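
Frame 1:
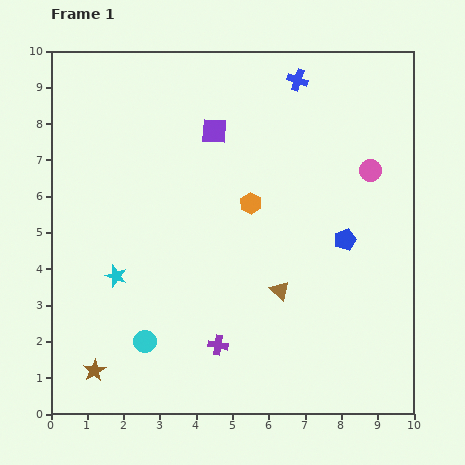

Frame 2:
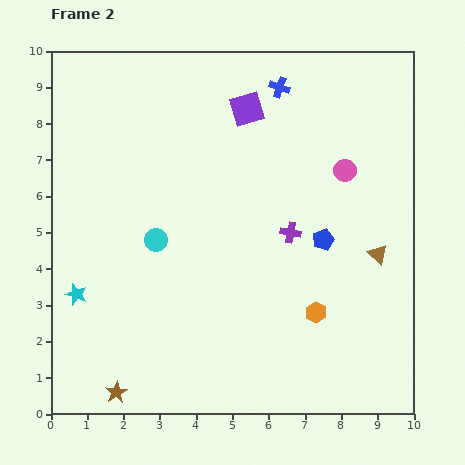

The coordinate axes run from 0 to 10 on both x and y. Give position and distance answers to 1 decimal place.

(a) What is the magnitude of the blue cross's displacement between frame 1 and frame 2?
0.5

The blue cross moved from (6.8, 9.2) to (6.3, 9.0), a distance of √(0.5² + 0.2²) ≈ 0.5.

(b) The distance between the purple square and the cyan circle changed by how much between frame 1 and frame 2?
-1.7

Distance in frame 1: 6.1. Distance in frame 2: 4.4.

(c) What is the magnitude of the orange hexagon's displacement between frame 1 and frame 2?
3.5

The orange hexagon moved from (5.5, 5.8) to (7.3, 2.8), a distance of √(1.8² + 3.0²) ≈ 3.5.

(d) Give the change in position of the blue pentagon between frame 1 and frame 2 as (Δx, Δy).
(-0.6, 0.0)

The blue pentagon was at (8.1, 4.8) in frame 1 and (7.5, 4.8) in frame 2.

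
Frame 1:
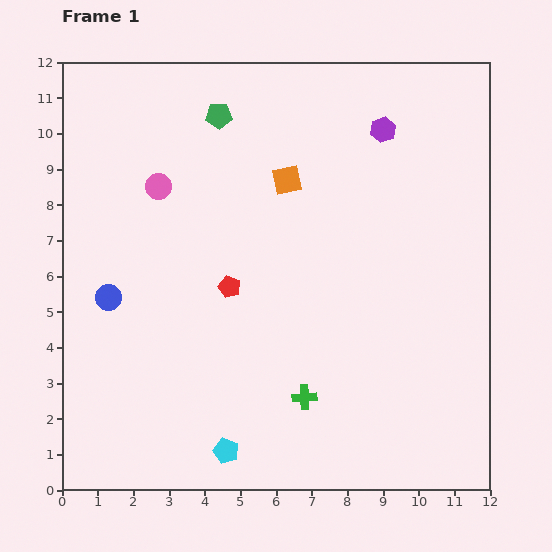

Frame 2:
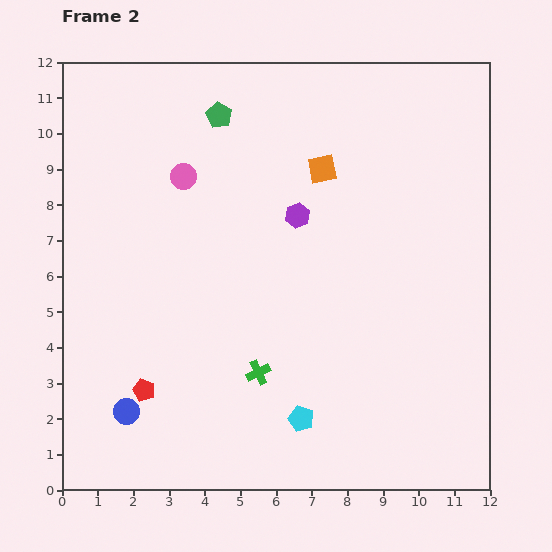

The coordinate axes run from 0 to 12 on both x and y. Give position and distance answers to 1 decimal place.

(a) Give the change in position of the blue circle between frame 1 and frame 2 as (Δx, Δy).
(0.5, -3.2)

The blue circle was at (1.3, 5.4) in frame 1 and (1.8, 2.2) in frame 2.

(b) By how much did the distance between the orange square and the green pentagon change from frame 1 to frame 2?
+0.7

Distance in frame 1: 2.6. Distance in frame 2: 3.3.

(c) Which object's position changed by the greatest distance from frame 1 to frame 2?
the red pentagon

(moved 3.8; next 3.4)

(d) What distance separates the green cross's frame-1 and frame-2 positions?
1.5

The green cross moved from (6.8, 2.6) to (5.5, 3.3), a distance of √(1.3² + 0.7²) ≈ 1.5.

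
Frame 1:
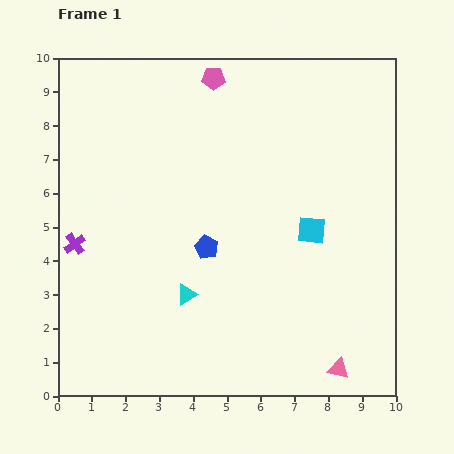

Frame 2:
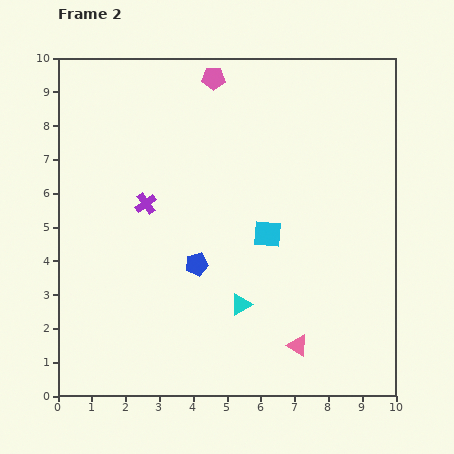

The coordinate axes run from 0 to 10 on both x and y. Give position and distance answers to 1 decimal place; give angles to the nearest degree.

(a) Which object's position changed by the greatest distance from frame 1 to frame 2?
the purple cross

(moved 2.4; next 1.6)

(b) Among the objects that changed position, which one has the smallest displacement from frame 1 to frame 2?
the blue pentagon

(moved 0.6)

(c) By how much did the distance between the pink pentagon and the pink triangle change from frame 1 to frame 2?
-1.1

Distance in frame 1: 9.4. Distance in frame 2: 8.3.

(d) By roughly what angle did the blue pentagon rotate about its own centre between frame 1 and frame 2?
30° clockwise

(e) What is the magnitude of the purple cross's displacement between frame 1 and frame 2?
2.4

The purple cross moved from (0.5, 4.5) to (2.6, 5.7), a distance of √(2.1² + 1.2²) ≈ 2.4.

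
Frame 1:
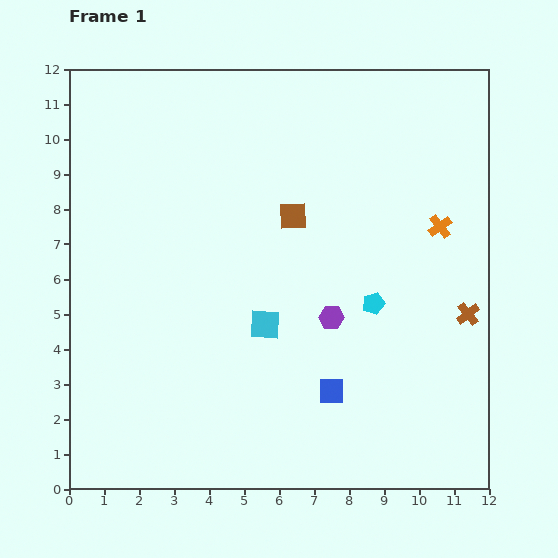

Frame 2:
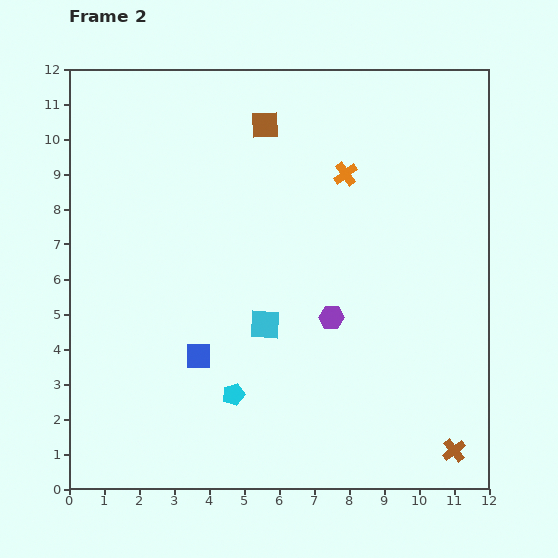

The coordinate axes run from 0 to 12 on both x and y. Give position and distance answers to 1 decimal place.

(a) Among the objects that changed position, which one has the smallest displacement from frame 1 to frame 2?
the brown square

(moved 2.7)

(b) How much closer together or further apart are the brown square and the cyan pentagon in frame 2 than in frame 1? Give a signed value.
+4.4

Distance in frame 1: 3.4. Distance in frame 2: 7.8.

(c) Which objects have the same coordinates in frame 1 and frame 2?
the cyan square, the purple hexagon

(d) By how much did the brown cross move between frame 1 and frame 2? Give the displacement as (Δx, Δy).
(-0.4, -3.9)

The brown cross was at (11.4, 5.0) in frame 1 and (11.0, 1.1) in frame 2.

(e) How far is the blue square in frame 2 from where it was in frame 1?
3.9

The blue square moved from (7.5, 2.8) to (3.7, 3.8), a distance of √(3.8² + 1.0²) ≈ 3.9.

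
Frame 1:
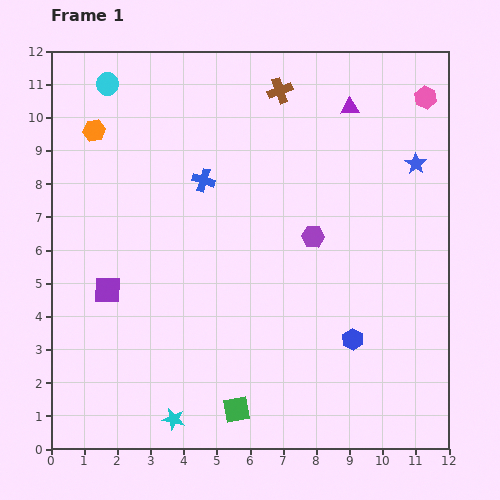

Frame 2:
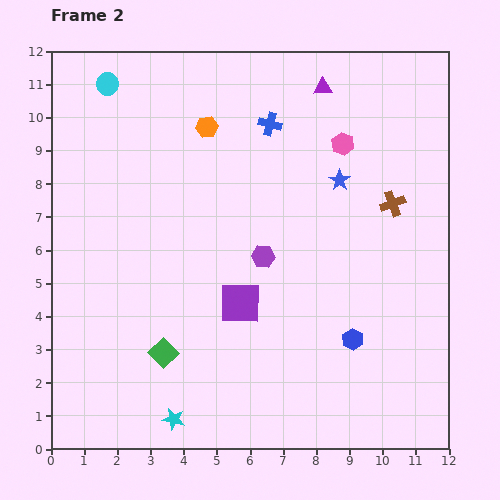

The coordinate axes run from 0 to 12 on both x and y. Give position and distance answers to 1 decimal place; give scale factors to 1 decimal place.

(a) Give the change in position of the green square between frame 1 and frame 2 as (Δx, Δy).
(-2.2, 1.7)

The green square was at (5.6, 1.2) in frame 1 and (3.4, 2.9) in frame 2.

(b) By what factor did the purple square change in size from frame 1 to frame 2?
1.5×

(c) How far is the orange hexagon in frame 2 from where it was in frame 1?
3.4

The orange hexagon moved from (1.3, 9.6) to (4.7, 9.7), a distance of √(3.4² + 0.1²) ≈ 3.4.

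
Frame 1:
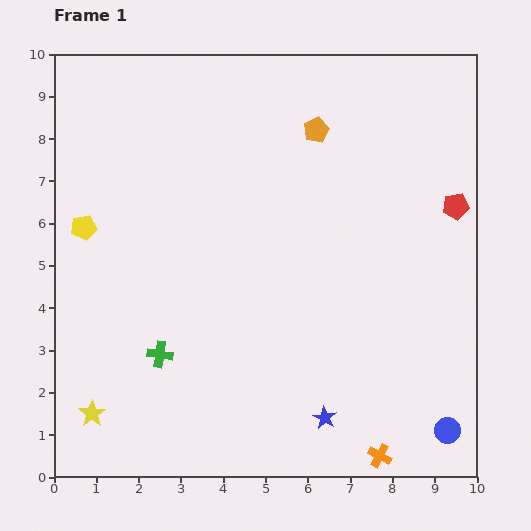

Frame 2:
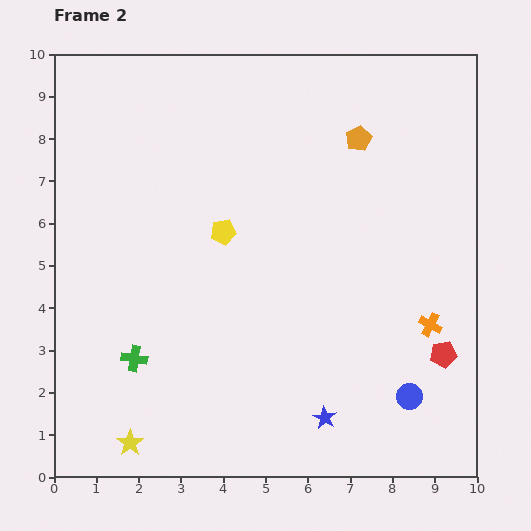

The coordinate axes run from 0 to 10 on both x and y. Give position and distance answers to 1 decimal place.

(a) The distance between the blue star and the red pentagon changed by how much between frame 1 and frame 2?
-2.7

Distance in frame 1: 5.9. Distance in frame 2: 3.2.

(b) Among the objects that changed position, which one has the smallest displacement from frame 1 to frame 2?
the green cross

(moved 0.6)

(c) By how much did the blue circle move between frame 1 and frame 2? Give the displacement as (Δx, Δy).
(-0.9, 0.8)

The blue circle was at (9.3, 1.1) in frame 1 and (8.4, 1.9) in frame 2.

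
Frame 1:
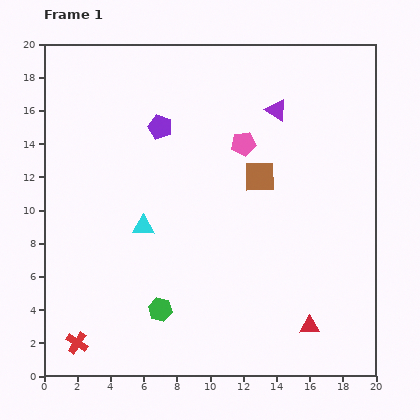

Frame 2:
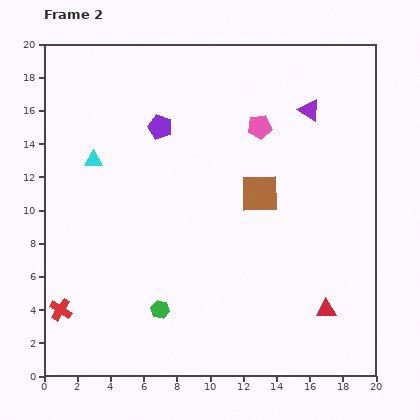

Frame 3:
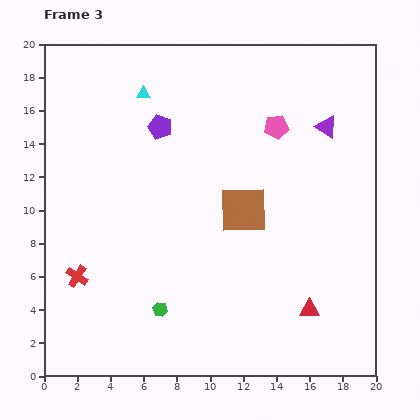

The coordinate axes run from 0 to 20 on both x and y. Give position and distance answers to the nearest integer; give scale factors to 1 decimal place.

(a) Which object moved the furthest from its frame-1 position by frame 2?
the cyan triangle

(moved 5; next 2)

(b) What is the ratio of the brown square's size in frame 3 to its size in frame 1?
1.6×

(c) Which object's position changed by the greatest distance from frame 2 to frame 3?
the cyan triangle

(moved 5; next 2)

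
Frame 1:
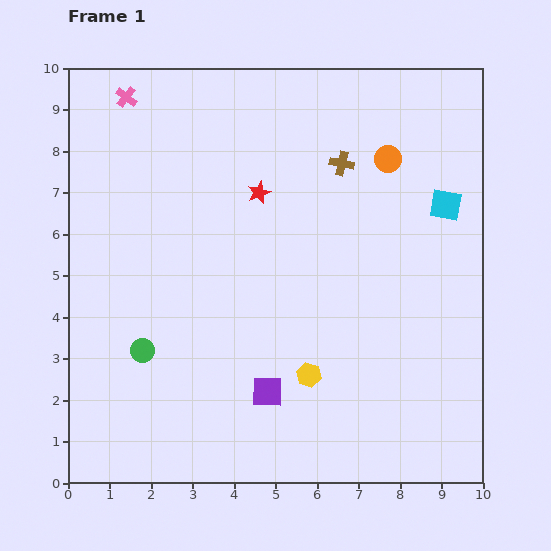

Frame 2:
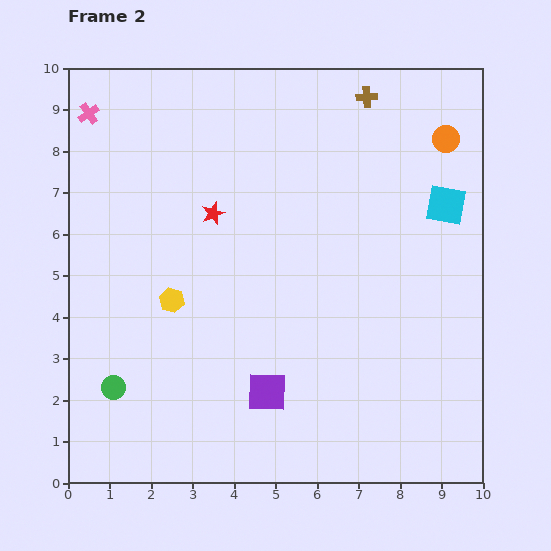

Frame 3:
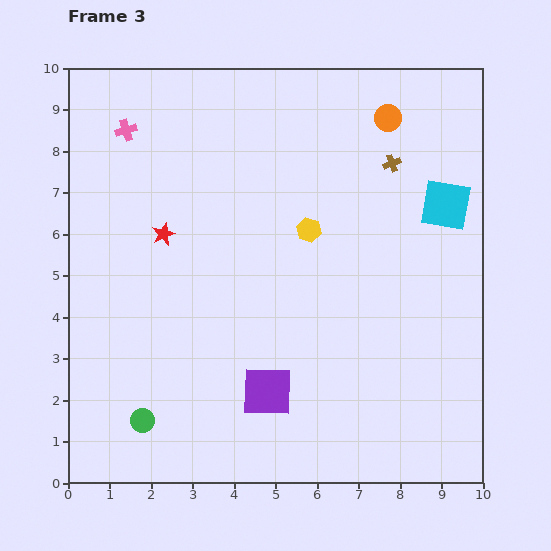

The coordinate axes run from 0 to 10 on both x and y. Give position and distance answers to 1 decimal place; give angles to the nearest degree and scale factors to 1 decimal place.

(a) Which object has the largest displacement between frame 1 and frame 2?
the yellow hexagon

(moved 3.8; next 1.7)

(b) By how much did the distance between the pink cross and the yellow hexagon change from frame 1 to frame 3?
-3.0

Distance in frame 1: 8.0. Distance in frame 3: 5.0.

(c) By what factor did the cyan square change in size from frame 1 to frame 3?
1.6×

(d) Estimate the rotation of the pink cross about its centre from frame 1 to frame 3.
36° clockwise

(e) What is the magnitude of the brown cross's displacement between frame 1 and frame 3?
1.2

The brown cross moved from (6.6, 7.7) to (7.8, 7.7), a distance of √(1.2² + 0.0²) ≈ 1.2.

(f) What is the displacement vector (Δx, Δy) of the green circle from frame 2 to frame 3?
(0.7, -0.8)

The green circle was at (1.1, 2.3) in frame 2 and (1.8, 1.5) in frame 3.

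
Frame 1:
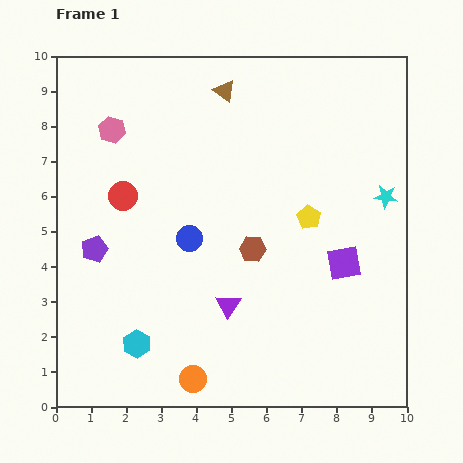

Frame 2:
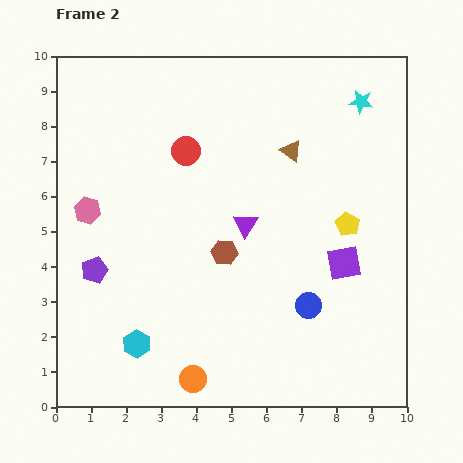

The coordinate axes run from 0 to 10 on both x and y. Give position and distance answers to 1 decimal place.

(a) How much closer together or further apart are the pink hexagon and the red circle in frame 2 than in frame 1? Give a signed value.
+1.4

Distance in frame 1: 1.9. Distance in frame 2: 3.3.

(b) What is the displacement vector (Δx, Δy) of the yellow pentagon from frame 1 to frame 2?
(1.1, -0.2)

The yellow pentagon was at (7.2, 5.4) in frame 1 and (8.3, 5.2) in frame 2.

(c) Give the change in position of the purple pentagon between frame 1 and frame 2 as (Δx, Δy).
(0.0, -0.6)

The purple pentagon was at (1.1, 4.5) in frame 1 and (1.1, 3.9) in frame 2.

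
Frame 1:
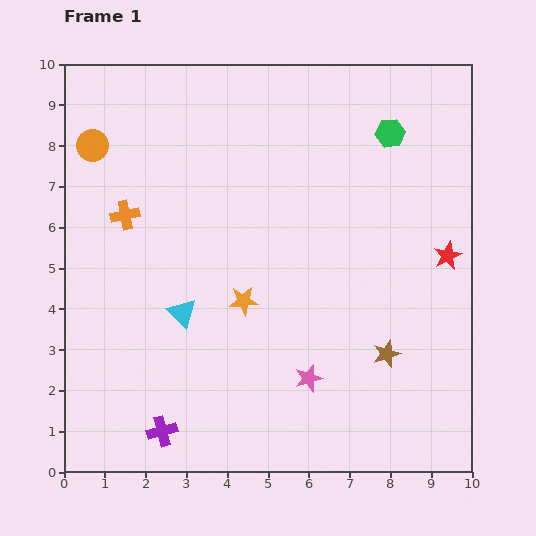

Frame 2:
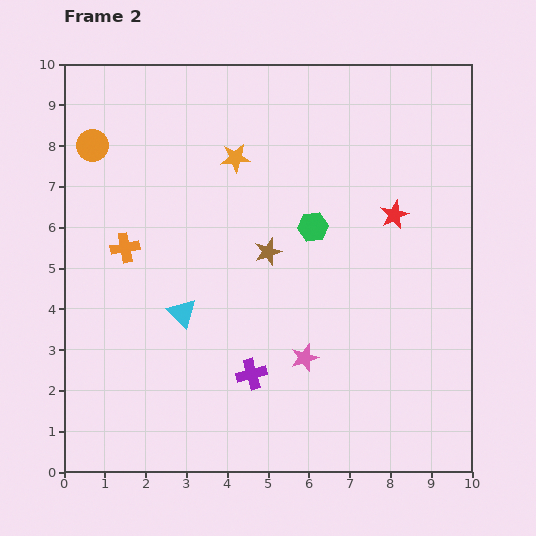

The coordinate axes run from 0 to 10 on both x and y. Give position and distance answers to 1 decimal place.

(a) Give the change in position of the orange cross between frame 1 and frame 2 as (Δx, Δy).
(0.0, -0.8)

The orange cross was at (1.5, 6.3) in frame 1 and (1.5, 5.5) in frame 2.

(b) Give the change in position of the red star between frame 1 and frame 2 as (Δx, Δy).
(-1.3, 1.0)

The red star was at (9.4, 5.3) in frame 1 and (8.1, 6.3) in frame 2.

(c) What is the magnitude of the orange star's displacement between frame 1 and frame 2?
3.5

The orange star moved from (4.4, 4.2) to (4.2, 7.7), a distance of √(0.2² + 3.5²) ≈ 3.5.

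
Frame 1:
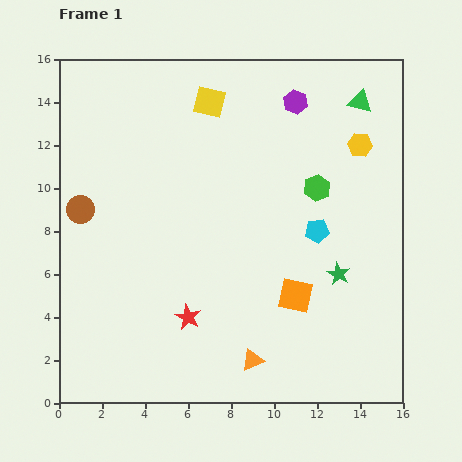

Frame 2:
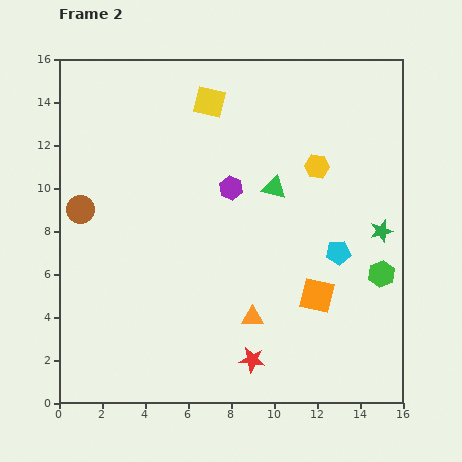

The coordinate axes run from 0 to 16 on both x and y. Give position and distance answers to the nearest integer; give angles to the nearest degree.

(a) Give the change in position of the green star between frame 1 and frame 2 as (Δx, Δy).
(2, 2)

The green star was at (13, 6) in frame 1 and (15, 8) in frame 2.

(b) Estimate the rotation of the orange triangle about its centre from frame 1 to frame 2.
23° clockwise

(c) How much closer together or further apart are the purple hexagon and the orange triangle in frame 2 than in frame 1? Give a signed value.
-6

Distance in frame 1: 12. Distance in frame 2: 6.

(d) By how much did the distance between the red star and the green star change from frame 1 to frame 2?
+1

Distance in frame 1: 7. Distance in frame 2: 8.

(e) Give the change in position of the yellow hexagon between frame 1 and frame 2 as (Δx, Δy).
(-2, -1)

The yellow hexagon was at (14, 12) in frame 1 and (12, 11) in frame 2.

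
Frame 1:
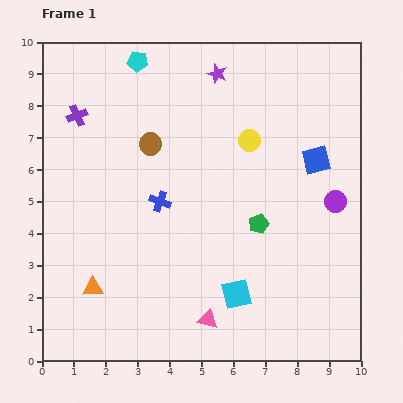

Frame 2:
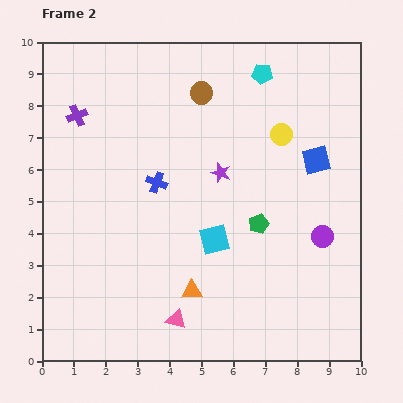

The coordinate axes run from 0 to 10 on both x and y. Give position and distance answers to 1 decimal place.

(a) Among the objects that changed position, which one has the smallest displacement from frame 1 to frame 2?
the blue cross

(moved 0.6)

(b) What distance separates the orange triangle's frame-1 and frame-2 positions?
3.1

The orange triangle moved from (1.6, 2.3) to (4.7, 2.2), a distance of √(3.1² + 0.1²) ≈ 3.1.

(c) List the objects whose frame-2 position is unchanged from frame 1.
the green pentagon, the blue square, the purple cross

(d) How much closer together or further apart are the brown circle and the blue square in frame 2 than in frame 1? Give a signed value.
-1.0

Distance in frame 1: 5.2. Distance in frame 2: 4.2.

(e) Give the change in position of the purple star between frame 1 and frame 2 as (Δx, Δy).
(0.1, -3.1)

The purple star was at (5.5, 9.0) in frame 1 and (5.6, 5.9) in frame 2.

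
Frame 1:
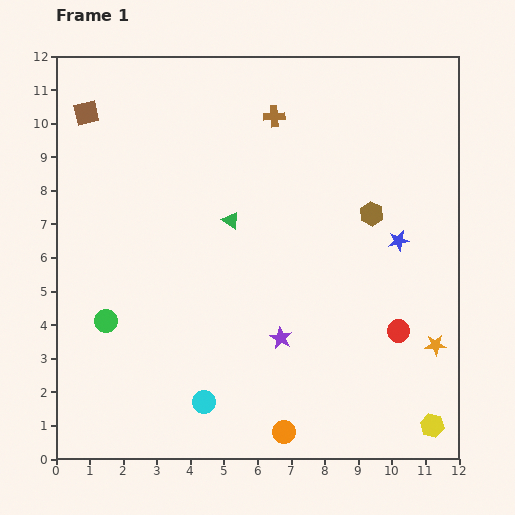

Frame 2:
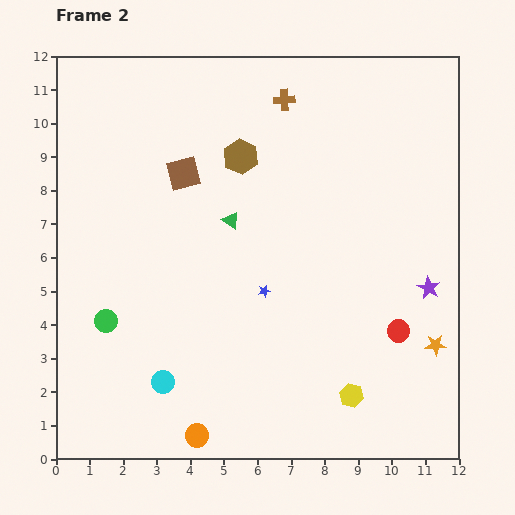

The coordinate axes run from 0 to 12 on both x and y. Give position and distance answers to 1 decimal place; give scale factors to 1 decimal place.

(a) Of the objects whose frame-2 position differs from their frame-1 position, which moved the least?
the brown cross

(moved 0.6)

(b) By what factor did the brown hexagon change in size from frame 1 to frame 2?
1.5×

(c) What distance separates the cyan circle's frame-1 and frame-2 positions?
1.3

The cyan circle moved from (4.4, 1.7) to (3.2, 2.3), a distance of √(1.2² + 0.6²) ≈ 1.3.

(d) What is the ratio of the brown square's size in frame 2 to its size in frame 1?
1.3×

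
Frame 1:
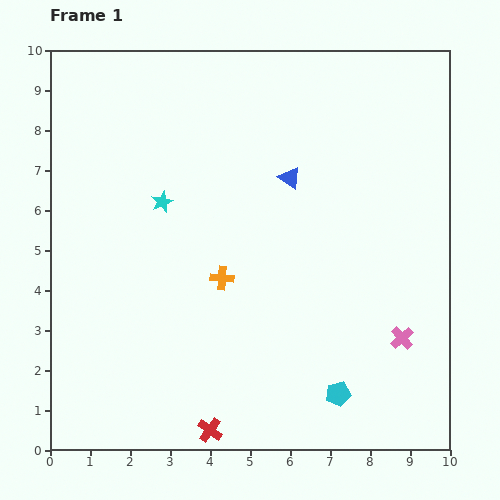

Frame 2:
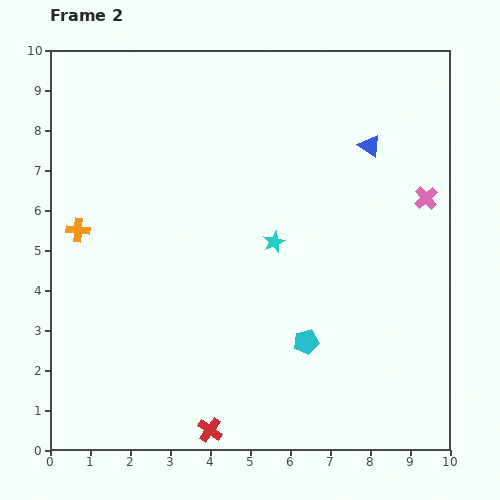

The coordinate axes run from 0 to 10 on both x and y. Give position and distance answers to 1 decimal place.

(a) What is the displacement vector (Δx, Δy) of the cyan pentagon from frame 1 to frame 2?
(-0.8, 1.3)

The cyan pentagon was at (7.2, 1.4) in frame 1 and (6.4, 2.7) in frame 2.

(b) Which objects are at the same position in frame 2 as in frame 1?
the red cross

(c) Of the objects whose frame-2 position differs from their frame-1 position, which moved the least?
the cyan pentagon

(moved 1.5)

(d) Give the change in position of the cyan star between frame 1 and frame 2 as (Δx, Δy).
(2.8, -1.0)

The cyan star was at (2.8, 6.2) in frame 1 and (5.6, 5.2) in frame 2.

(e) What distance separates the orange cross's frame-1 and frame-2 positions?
3.8

The orange cross moved from (4.3, 4.3) to (0.7, 5.5), a distance of √(3.6² + 1.2²) ≈ 3.8.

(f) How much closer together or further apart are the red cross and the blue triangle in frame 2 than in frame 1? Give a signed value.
+1.5

Distance in frame 1: 6.6. Distance in frame 2: 8.1.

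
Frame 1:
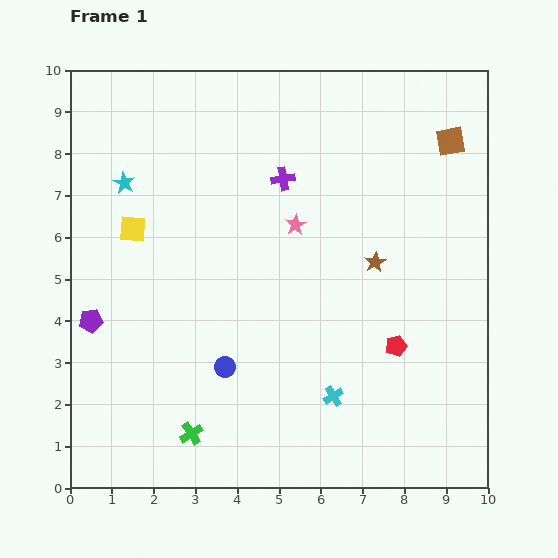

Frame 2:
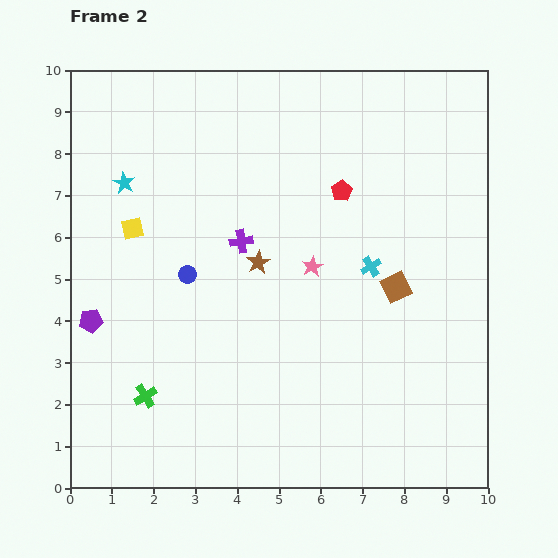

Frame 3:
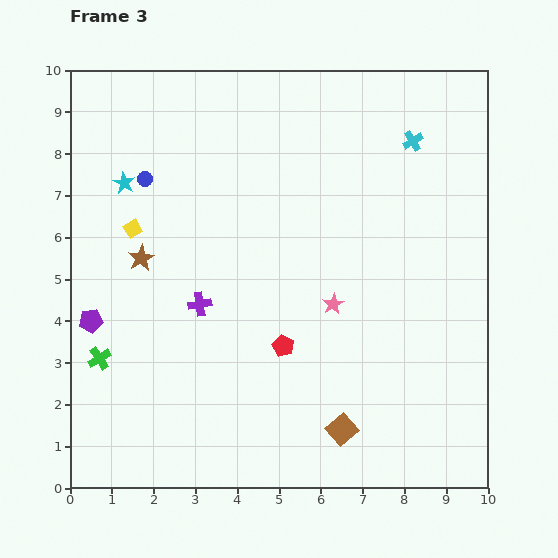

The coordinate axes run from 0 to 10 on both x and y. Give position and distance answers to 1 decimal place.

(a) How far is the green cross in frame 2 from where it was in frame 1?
1.4

The green cross moved from (2.9, 1.3) to (1.8, 2.2), a distance of √(1.1² + 0.9²) ≈ 1.4.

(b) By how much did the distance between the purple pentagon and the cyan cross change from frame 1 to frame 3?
+2.7

Distance in frame 1: 6.1. Distance in frame 3: 8.8.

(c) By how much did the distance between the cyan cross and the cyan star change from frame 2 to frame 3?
+0.8

Distance in frame 2: 6.2. Distance in frame 3: 7.0.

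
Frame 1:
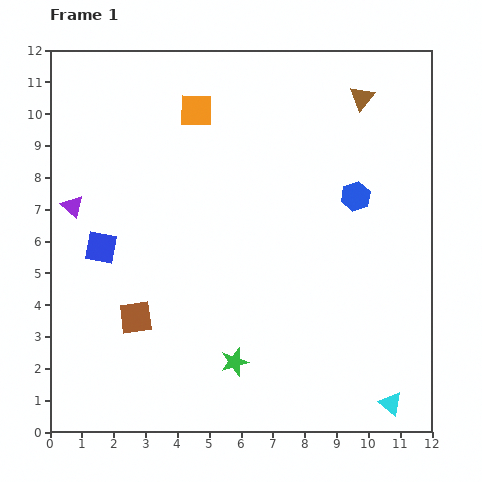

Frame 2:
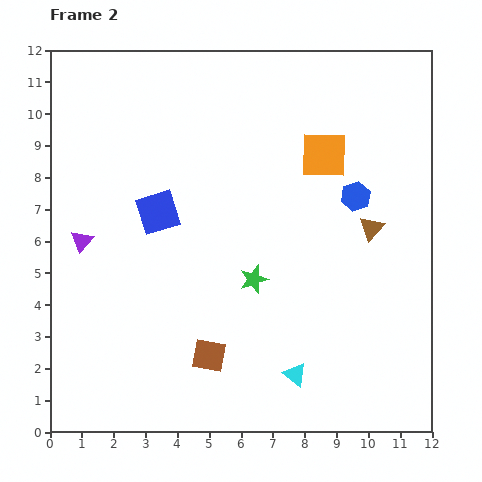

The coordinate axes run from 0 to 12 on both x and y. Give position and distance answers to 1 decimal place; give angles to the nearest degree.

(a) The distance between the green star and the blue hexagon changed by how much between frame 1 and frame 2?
-2.3

Distance in frame 1: 6.4. Distance in frame 2: 4.1.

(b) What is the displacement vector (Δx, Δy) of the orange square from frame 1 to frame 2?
(4.0, -1.4)

The orange square was at (4.6, 10.1) in frame 1 and (8.6, 8.7) in frame 2.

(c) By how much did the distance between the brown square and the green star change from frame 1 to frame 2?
-0.6

Distance in frame 1: 3.4. Distance in frame 2: 2.8.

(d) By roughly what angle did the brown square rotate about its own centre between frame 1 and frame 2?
18° clockwise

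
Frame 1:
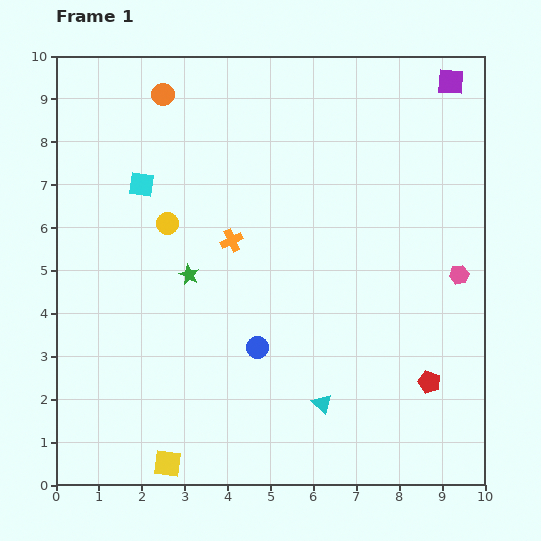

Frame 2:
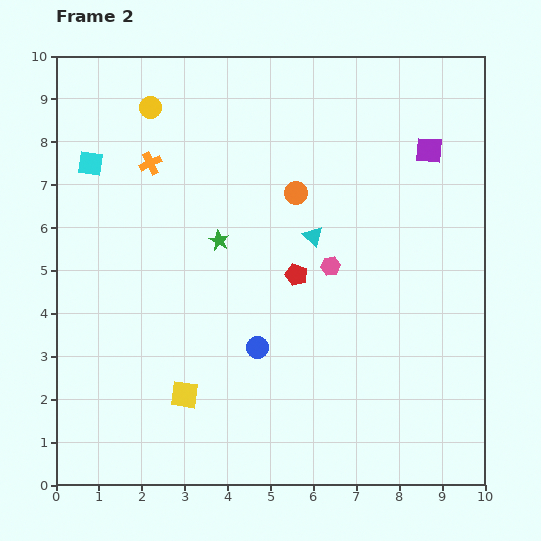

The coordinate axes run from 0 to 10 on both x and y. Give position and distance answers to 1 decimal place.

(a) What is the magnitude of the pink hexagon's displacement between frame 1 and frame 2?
3.0

The pink hexagon moved from (9.4, 4.9) to (6.4, 5.1), a distance of √(3.0² + 0.2²) ≈ 3.0.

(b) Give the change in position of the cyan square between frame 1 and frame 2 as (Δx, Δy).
(-1.2, 0.5)

The cyan square was at (2.0, 7.0) in frame 1 and (0.8, 7.5) in frame 2.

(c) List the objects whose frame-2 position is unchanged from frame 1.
the blue circle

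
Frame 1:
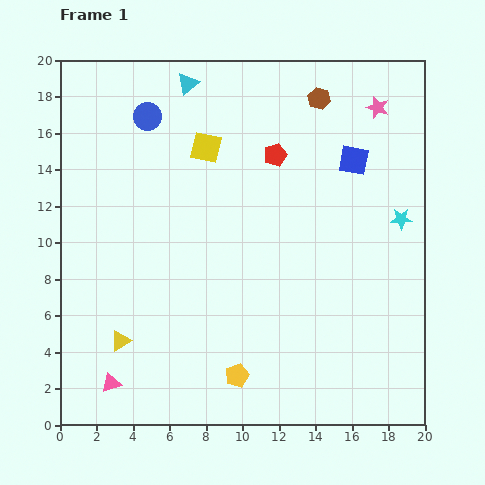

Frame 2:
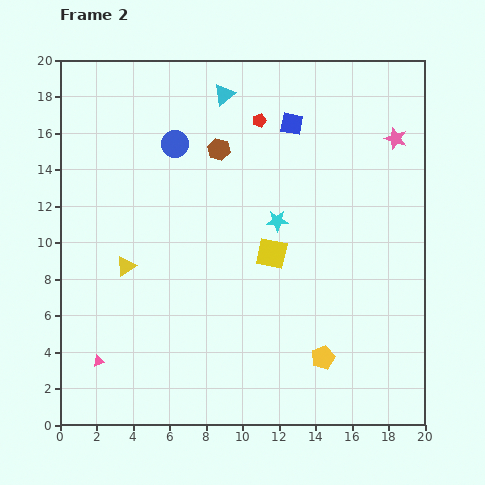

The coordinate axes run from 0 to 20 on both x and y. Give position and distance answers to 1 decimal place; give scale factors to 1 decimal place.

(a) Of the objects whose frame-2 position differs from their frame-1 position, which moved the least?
the pink triangle

(moved 1.4)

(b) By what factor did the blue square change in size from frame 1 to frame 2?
0.8×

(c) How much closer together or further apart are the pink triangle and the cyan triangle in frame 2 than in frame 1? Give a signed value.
-0.8

Distance in frame 1: 16.9. Distance in frame 2: 16.1.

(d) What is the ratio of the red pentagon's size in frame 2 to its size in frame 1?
0.6×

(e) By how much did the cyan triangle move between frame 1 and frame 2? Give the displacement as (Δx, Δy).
(2.0, -0.6)

The cyan triangle was at (7.0, 18.7) in frame 1 and (9.0, 18.1) in frame 2.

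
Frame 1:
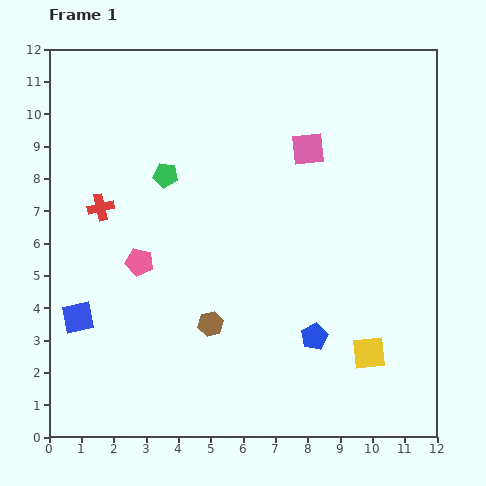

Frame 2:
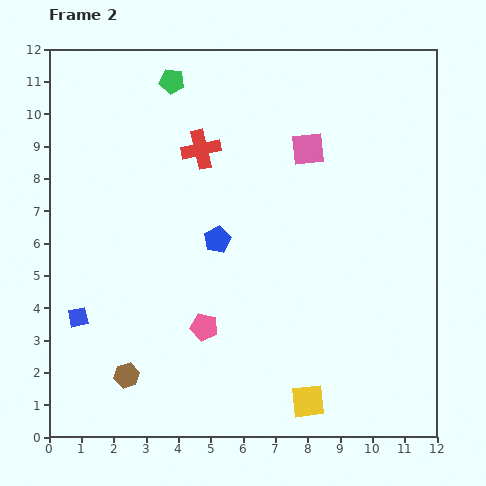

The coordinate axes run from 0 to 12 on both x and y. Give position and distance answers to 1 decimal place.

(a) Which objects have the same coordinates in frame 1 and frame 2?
the pink square, the blue square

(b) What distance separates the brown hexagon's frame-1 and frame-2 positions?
3.1

The brown hexagon moved from (5.0, 3.5) to (2.4, 1.9), a distance of √(2.6² + 1.6²) ≈ 3.1.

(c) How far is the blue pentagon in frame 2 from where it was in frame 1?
4.2

The blue pentagon moved from (8.2, 3.1) to (5.2, 6.1), a distance of √(3.0² + 3.0²) ≈ 4.2.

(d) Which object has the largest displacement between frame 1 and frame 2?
the blue pentagon

(moved 4.2; next 3.6)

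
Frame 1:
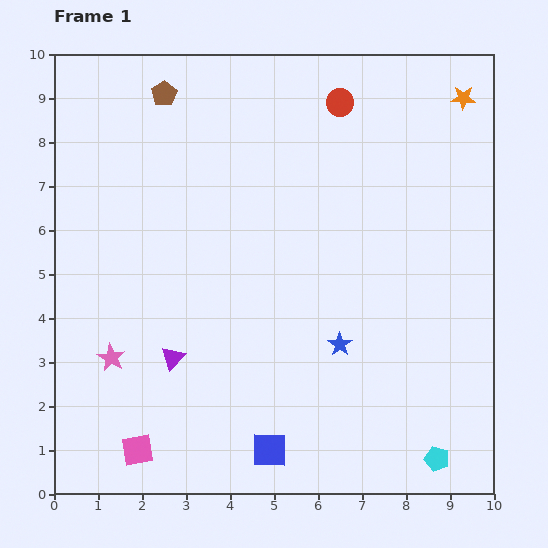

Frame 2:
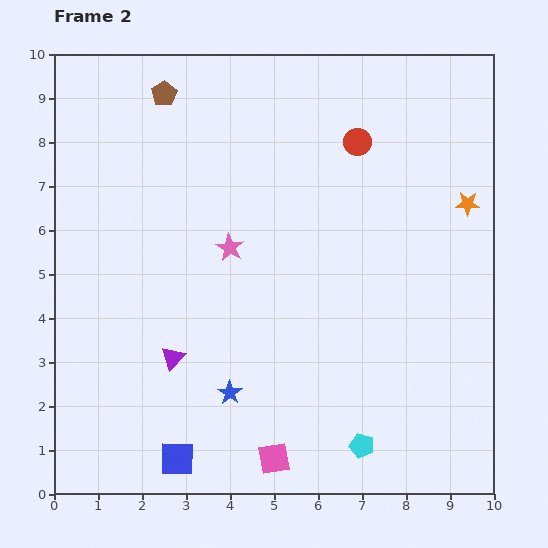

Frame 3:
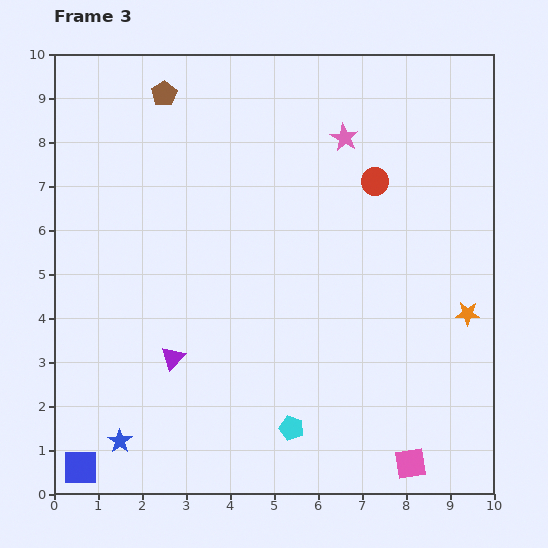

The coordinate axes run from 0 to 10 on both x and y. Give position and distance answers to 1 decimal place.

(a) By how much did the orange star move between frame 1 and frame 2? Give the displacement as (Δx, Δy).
(0.1, -2.4)

The orange star was at (9.3, 9.0) in frame 1 and (9.4, 6.6) in frame 2.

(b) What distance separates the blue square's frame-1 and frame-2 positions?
2.1

The blue square moved from (4.9, 1.0) to (2.8, 0.8), a distance of √(2.1² + 0.2²) ≈ 2.1.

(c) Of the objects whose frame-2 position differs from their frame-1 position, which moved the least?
the red circle

(moved 1.0)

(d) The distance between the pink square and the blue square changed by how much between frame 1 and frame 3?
+4.5

Distance in frame 1: 3.0. Distance in frame 3: 7.5.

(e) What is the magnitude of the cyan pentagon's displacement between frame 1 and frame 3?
3.4

The cyan pentagon moved from (8.7, 0.8) to (5.4, 1.5), a distance of √(3.3² + 0.7²) ≈ 3.4.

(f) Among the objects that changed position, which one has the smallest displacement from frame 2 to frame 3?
the red circle

(moved 1.0)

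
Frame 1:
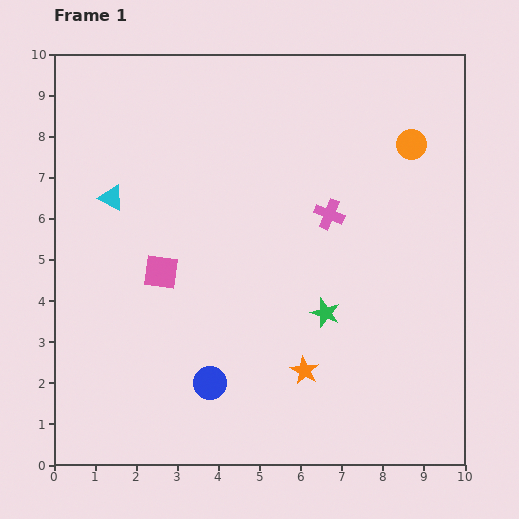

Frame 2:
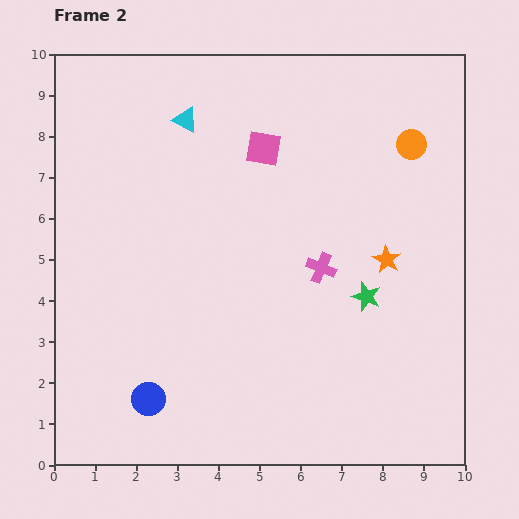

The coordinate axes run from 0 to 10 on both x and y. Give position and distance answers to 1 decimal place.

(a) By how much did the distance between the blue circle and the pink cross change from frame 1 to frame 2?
+0.3

Distance in frame 1: 5.0. Distance in frame 2: 5.3.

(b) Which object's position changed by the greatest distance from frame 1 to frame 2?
the pink square

(moved 3.9; next 3.4)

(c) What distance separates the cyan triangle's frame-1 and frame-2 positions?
2.6

The cyan triangle moved from (1.4, 6.5) to (3.2, 8.4), a distance of √(1.8² + 1.9²) ≈ 2.6.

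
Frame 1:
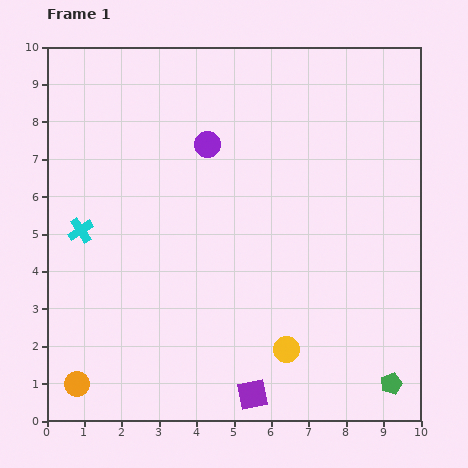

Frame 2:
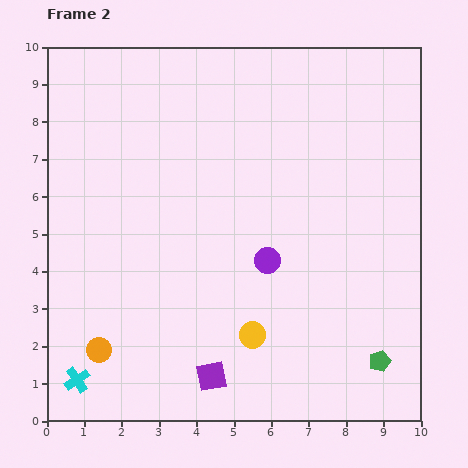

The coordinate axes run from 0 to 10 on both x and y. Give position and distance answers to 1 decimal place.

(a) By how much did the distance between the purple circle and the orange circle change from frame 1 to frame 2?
-2.2

Distance in frame 1: 7.3. Distance in frame 2: 5.1.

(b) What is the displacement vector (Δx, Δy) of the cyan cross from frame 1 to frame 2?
(-0.1, -4.0)

The cyan cross was at (0.9, 5.1) in frame 1 and (0.8, 1.1) in frame 2.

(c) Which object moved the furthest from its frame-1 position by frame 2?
the cyan cross

(moved 4.0; next 3.5)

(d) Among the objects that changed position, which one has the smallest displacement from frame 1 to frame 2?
the green pentagon

(moved 0.7)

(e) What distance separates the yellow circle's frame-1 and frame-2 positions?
1.0

The yellow circle moved from (6.4, 1.9) to (5.5, 2.3), a distance of √(0.9² + 0.4²) ≈ 1.0.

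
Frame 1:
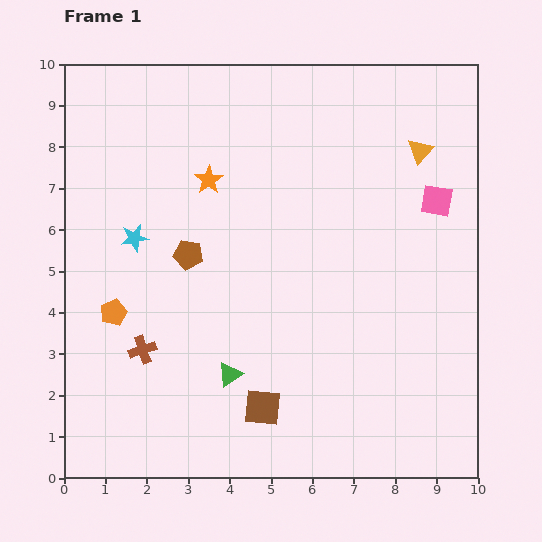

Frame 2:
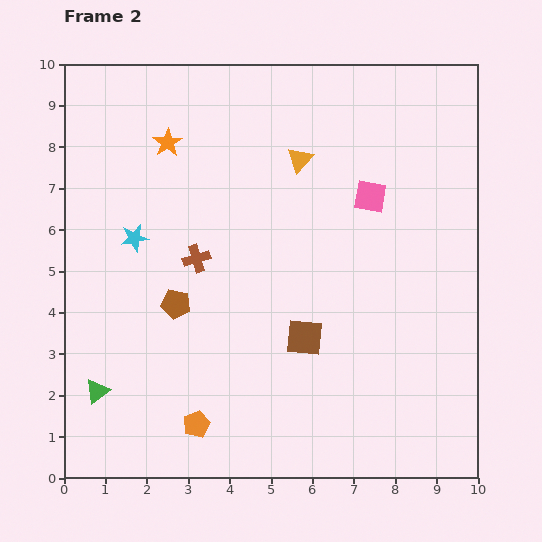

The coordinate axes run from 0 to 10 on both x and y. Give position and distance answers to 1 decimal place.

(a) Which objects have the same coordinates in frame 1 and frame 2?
the cyan star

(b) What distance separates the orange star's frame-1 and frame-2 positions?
1.3

The orange star moved from (3.5, 7.2) to (2.5, 8.1), a distance of √(1.0² + 0.9²) ≈ 1.3.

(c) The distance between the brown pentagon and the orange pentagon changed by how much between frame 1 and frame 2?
+0.6

Distance in frame 1: 2.3. Distance in frame 2: 2.9.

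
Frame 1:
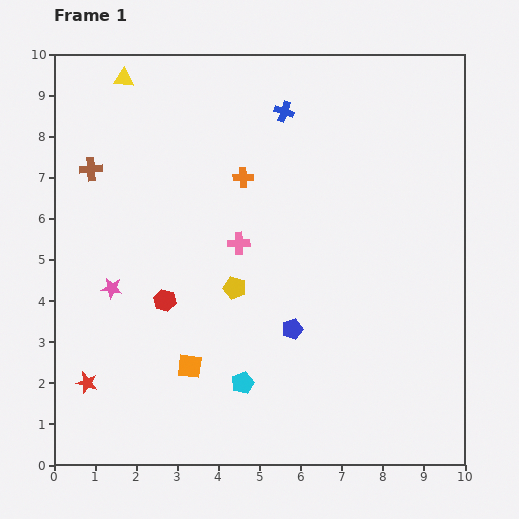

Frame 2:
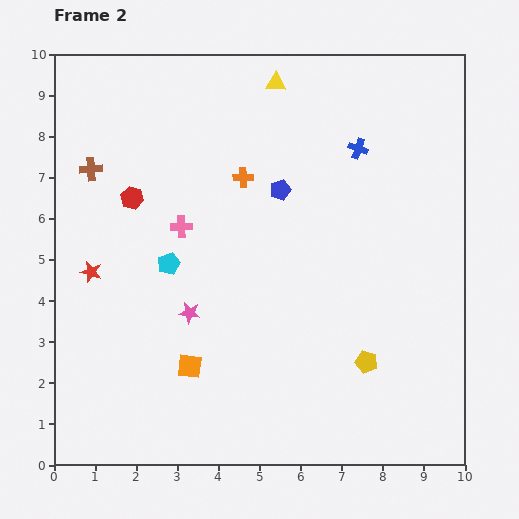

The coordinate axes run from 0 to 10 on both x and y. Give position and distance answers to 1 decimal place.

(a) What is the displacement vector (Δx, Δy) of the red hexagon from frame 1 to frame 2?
(-0.8, 2.5)

The red hexagon was at (2.7, 4.0) in frame 1 and (1.9, 6.5) in frame 2.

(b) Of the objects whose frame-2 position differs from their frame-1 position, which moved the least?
the pink cross

(moved 1.5)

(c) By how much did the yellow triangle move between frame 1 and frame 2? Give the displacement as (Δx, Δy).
(3.7, -0.1)

The yellow triangle was at (1.7, 9.4) in frame 1 and (5.4, 9.3) in frame 2.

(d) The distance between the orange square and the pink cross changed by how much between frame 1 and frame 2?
+0.2

Distance in frame 1: 3.2. Distance in frame 2: 3.4.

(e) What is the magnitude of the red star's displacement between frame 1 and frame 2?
2.7

The red star moved from (0.8, 2.0) to (0.9, 4.7), a distance of √(0.1² + 2.7²) ≈ 2.7.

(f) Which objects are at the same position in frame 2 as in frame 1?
the orange square, the brown cross, the orange cross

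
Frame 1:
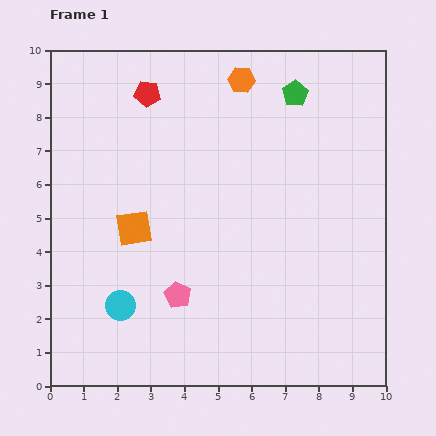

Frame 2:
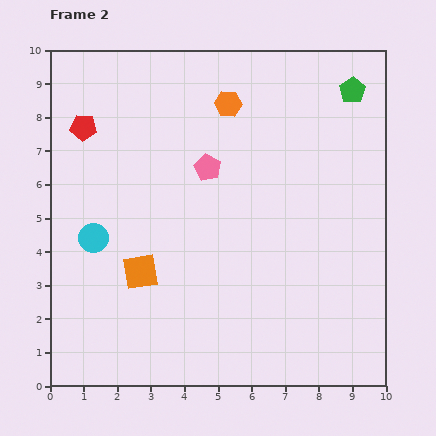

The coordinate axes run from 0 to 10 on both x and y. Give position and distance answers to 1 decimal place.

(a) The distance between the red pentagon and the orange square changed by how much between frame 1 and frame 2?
+0.6

Distance in frame 1: 4.0. Distance in frame 2: 4.6.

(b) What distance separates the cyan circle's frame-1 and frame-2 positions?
2.2

The cyan circle moved from (2.1, 2.4) to (1.3, 4.4), a distance of √(0.8² + 2.0²) ≈ 2.2.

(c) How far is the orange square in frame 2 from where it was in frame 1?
1.3

The orange square moved from (2.5, 4.7) to (2.7, 3.4), a distance of √(0.2² + 1.3²) ≈ 1.3.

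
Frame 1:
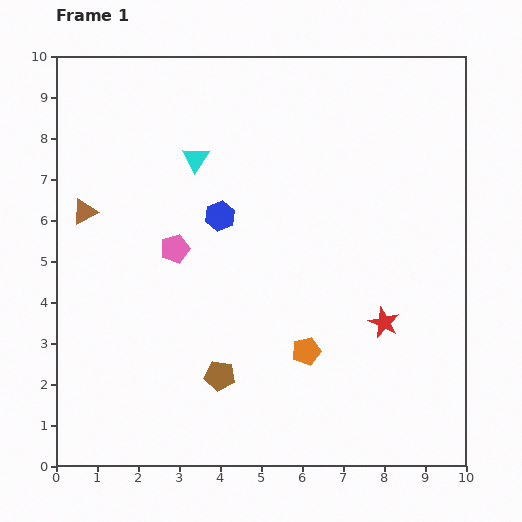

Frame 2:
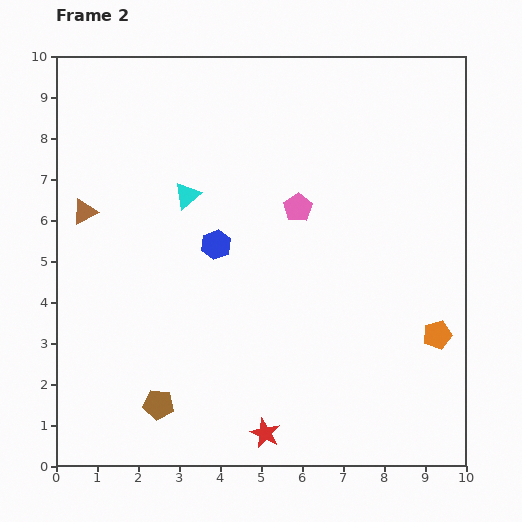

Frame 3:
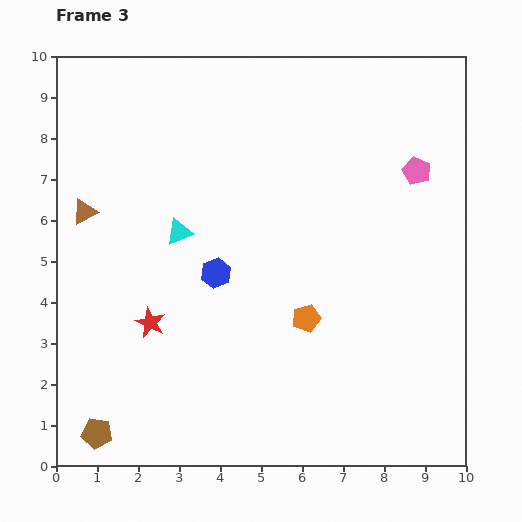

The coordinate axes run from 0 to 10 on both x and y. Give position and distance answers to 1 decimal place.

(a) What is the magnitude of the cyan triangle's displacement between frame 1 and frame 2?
0.9

The cyan triangle moved from (3.4, 7.5) to (3.2, 6.6), a distance of √(0.2² + 0.9²) ≈ 0.9.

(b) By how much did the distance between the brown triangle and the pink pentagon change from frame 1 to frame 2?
+2.8

Distance in frame 1: 2.4. Distance in frame 2: 5.2.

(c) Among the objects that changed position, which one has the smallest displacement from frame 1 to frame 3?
the orange pentagon

(moved 0.8)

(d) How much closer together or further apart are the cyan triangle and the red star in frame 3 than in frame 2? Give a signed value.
-3.8

Distance in frame 2: 6.1. Distance in frame 3: 2.3.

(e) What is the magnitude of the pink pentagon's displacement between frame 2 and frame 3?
3.0

The pink pentagon moved from (5.9, 6.3) to (8.8, 7.2), a distance of √(2.9² + 0.9²) ≈ 3.0.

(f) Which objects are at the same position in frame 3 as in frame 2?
the brown triangle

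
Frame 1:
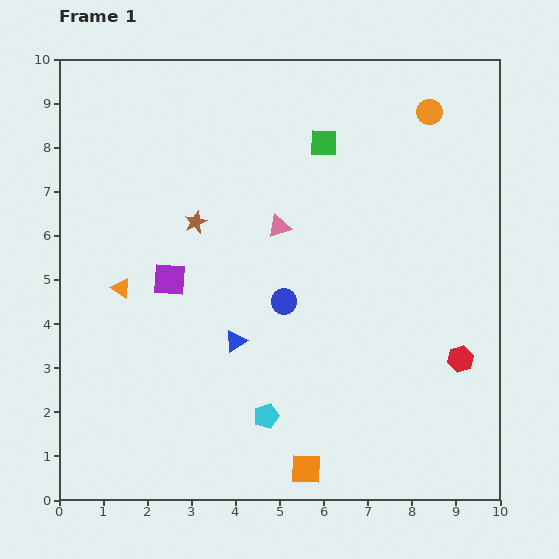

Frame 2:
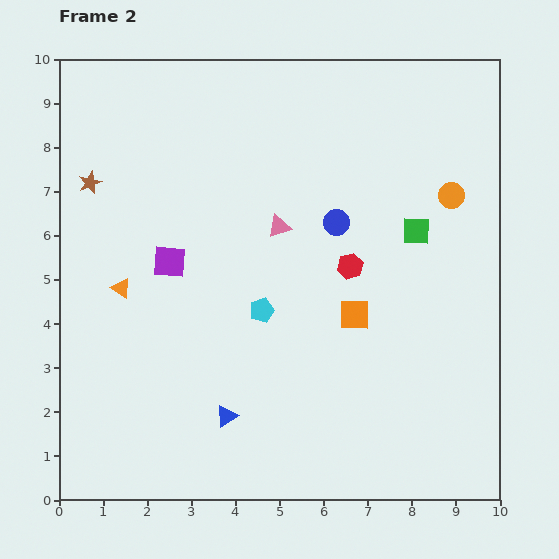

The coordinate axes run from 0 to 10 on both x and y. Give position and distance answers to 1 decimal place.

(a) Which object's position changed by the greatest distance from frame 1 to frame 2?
the orange square

(moved 3.7; next 3.3)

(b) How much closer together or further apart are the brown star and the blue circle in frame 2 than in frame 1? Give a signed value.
+3.0

Distance in frame 1: 2.7. Distance in frame 2: 5.7.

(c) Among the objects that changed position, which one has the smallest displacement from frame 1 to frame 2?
the purple square

(moved 0.4)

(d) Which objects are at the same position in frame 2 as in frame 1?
the orange triangle, the pink triangle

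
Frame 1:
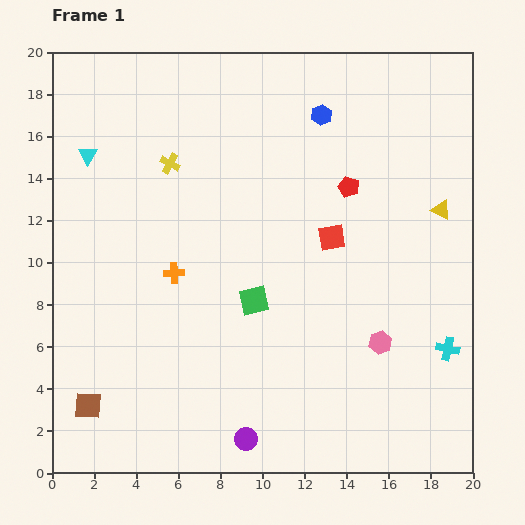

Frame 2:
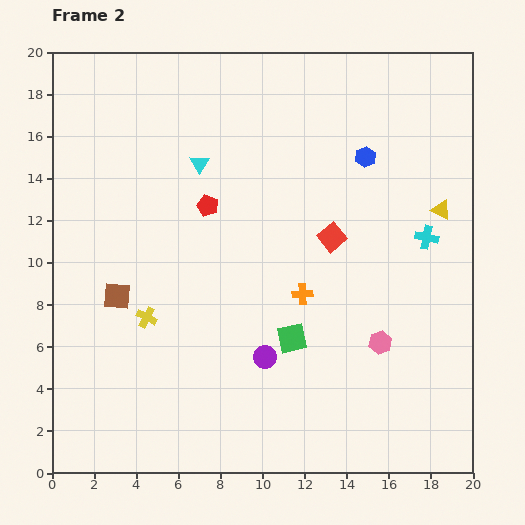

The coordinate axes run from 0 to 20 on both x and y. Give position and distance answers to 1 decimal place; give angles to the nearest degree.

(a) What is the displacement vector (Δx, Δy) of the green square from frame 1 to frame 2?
(1.8, -1.8)

The green square was at (9.6, 8.2) in frame 1 and (11.4, 6.4) in frame 2.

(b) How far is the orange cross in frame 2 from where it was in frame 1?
6.2

The orange cross moved from (5.8, 9.5) to (11.9, 8.5), a distance of √(6.1² + 1.0²) ≈ 6.2.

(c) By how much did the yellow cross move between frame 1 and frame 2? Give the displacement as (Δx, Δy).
(-1.1, -7.3)

The yellow cross was at (5.6, 14.7) in frame 1 and (4.5, 7.4) in frame 2.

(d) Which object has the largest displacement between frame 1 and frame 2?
the yellow cross

(moved 7.4; next 6.8)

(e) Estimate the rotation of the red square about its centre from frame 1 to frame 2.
29° counter-clockwise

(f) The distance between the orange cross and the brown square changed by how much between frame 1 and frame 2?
+1.3

Distance in frame 1: 7.5. Distance in frame 2: 8.8.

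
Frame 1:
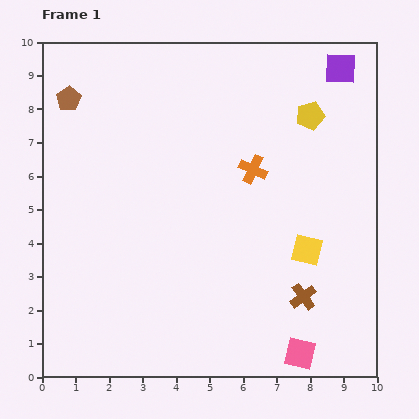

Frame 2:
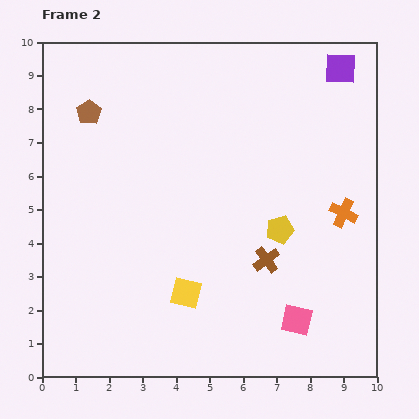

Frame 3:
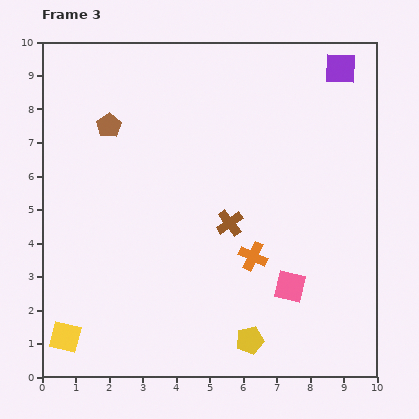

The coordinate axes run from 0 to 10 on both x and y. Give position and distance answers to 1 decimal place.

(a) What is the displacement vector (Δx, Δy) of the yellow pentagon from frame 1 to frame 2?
(-0.9, -3.4)

The yellow pentagon was at (8.0, 7.8) in frame 1 and (7.1, 4.4) in frame 2.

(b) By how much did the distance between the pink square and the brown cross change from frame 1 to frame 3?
+0.9

Distance in frame 1: 1.7. Distance in frame 3: 2.6.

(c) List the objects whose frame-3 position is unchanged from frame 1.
the purple square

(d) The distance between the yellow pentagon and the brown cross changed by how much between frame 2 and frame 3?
+2.6

Distance in frame 2: 1.0. Distance in frame 3: 3.6.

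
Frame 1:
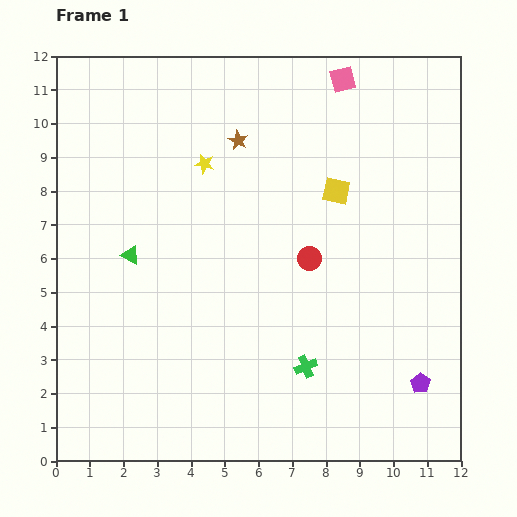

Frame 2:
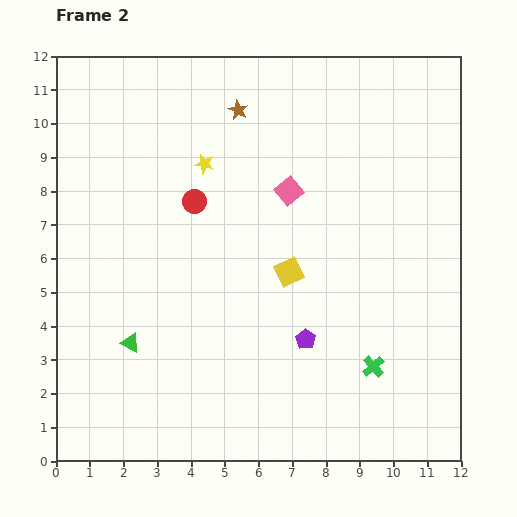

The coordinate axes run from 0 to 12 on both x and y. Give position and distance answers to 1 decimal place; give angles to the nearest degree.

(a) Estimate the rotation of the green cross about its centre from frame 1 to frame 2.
19° counter-clockwise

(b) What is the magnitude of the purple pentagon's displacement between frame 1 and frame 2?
3.6

The purple pentagon moved from (10.8, 2.3) to (7.4, 3.6), a distance of √(3.4² + 1.3²) ≈ 3.6.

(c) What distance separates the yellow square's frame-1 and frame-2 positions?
2.8

The yellow square moved from (8.3, 8.0) to (6.9, 5.6), a distance of √(1.4² + 2.4²) ≈ 2.8.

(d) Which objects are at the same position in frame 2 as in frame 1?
the yellow star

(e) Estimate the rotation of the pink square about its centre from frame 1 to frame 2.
26° counter-clockwise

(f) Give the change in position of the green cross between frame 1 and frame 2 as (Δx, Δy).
(2.0, 0.0)

The green cross was at (7.4, 2.8) in frame 1 and (9.4, 2.8) in frame 2.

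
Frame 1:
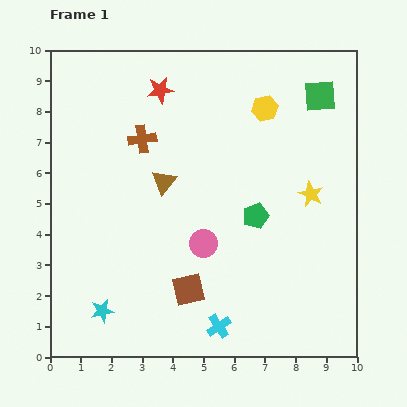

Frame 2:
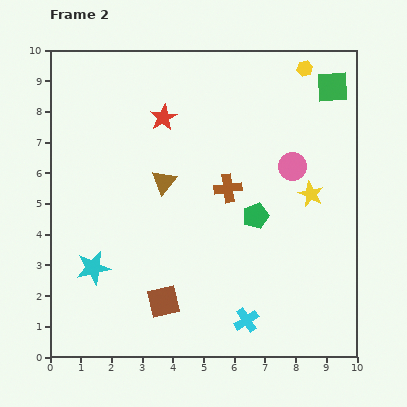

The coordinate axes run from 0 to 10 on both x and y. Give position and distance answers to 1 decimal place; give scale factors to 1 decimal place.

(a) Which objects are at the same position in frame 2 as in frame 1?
the yellow star, the green pentagon, the brown triangle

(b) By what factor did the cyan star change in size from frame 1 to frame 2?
1.4×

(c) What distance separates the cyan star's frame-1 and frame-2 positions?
1.4

The cyan star moved from (1.7, 1.5) to (1.4, 2.9), a distance of √(0.3² + 1.4²) ≈ 1.4.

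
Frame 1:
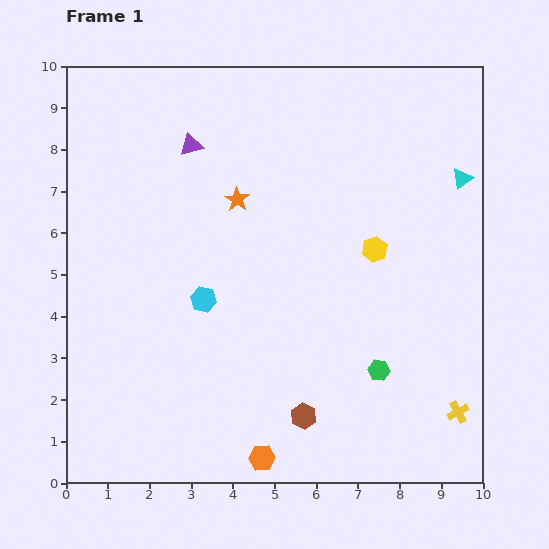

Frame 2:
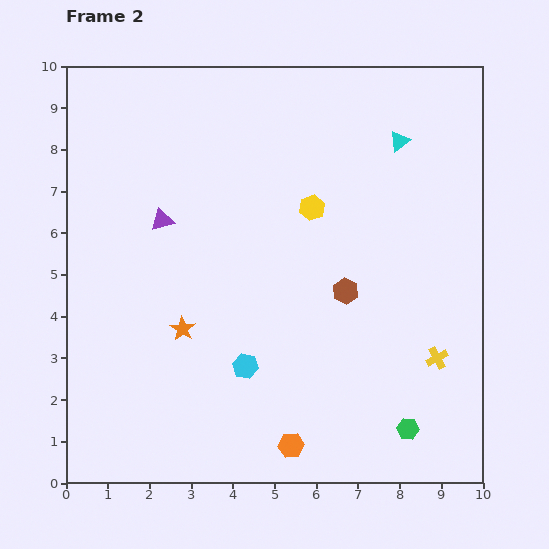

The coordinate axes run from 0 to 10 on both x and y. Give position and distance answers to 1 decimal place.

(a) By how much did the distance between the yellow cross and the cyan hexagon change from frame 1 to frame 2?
-2.1

Distance in frame 1: 6.7. Distance in frame 2: 4.6.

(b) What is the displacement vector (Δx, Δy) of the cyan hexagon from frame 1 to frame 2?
(1.0, -1.6)

The cyan hexagon was at (3.3, 4.4) in frame 1 and (4.3, 2.8) in frame 2.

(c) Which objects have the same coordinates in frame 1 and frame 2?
none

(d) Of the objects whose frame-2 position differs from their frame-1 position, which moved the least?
the orange hexagon

(moved 0.8)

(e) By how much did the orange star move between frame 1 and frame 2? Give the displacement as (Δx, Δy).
(-1.3, -3.1)

The orange star was at (4.1, 6.8) in frame 1 and (2.8, 3.7) in frame 2.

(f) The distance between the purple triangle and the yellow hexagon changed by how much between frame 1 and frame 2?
-1.5

Distance in frame 1: 5.1. Distance in frame 2: 3.6.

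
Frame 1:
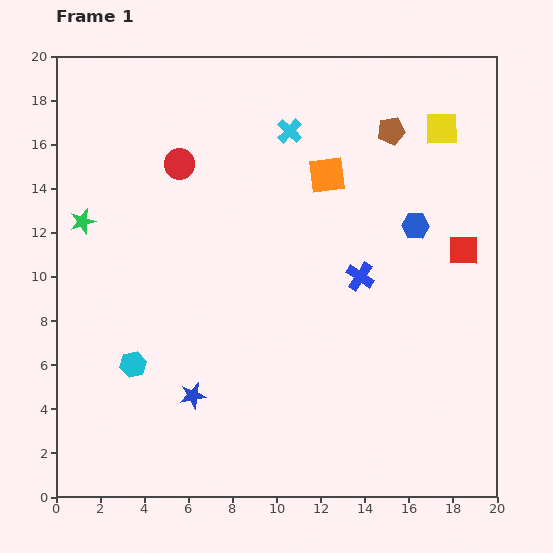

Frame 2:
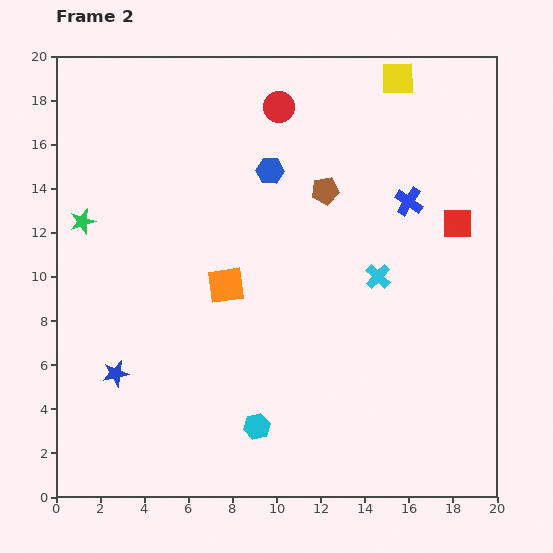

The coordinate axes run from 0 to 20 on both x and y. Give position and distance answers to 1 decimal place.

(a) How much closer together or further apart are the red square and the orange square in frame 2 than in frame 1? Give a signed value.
+3.8

Distance in frame 1: 7.1. Distance in frame 2: 10.9.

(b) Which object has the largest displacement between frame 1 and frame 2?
the cyan cross

(moved 7.7; next 7.1)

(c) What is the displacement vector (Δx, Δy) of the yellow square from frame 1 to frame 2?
(-2.0, 2.3)

The yellow square was at (17.5, 16.7) in frame 1 and (15.5, 19.0) in frame 2.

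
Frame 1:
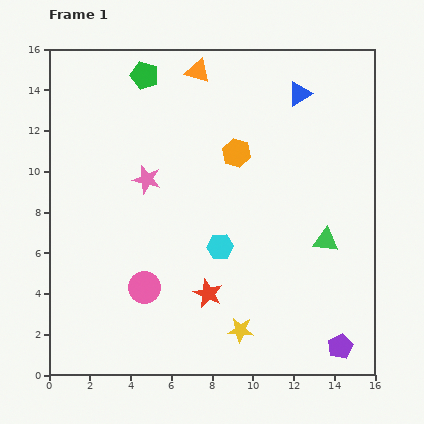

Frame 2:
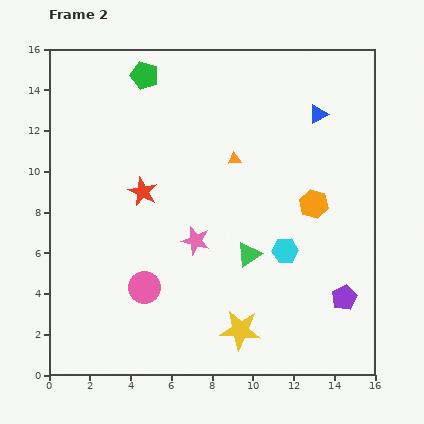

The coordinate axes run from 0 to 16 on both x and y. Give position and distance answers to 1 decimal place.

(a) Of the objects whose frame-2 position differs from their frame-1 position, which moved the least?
the blue triangle

(moved 1.3)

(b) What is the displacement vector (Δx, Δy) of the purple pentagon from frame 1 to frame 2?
(0.2, 2.4)

The purple pentagon was at (14.3, 1.4) in frame 1 and (14.5, 3.8) in frame 2.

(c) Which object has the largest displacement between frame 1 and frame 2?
the red star

(moved 5.9; next 4.7)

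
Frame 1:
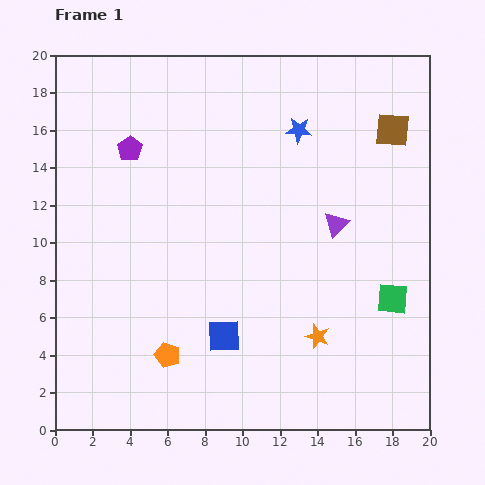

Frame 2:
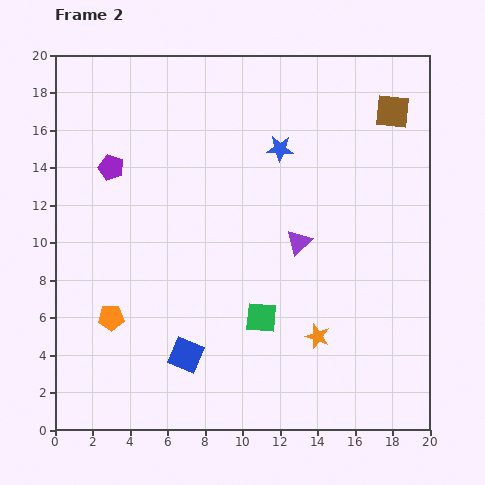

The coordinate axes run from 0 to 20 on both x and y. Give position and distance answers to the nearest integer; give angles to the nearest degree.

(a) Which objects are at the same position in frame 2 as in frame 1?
the orange star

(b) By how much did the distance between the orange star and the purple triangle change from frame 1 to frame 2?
-1

Distance in frame 1: 6. Distance in frame 2: 5.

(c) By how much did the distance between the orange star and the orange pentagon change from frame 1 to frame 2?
+3

Distance in frame 1: 8. Distance in frame 2: 11.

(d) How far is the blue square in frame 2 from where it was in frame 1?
2

The blue square moved from (9, 5) to (7, 4), a distance of √(2² + 1²) ≈ 2.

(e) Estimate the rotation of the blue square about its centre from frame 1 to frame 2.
24° clockwise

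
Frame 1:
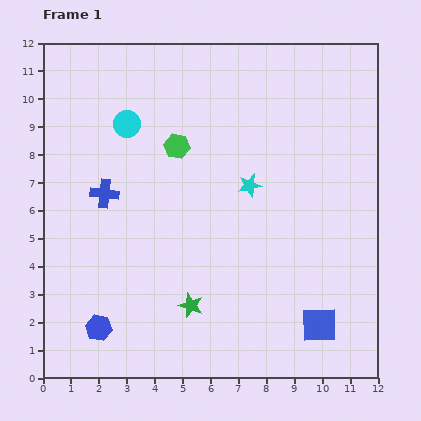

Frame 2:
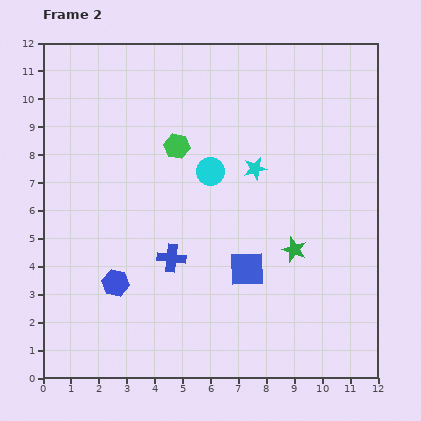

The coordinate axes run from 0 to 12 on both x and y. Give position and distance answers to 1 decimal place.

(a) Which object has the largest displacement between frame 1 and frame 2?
the green star

(moved 4.2; next 3.4)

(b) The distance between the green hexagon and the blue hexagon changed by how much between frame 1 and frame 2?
-1.7

Distance in frame 1: 7.1. Distance in frame 2: 5.4.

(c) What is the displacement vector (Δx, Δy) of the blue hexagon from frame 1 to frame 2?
(0.6, 1.6)

The blue hexagon was at (2.0, 1.8) in frame 1 and (2.6, 3.4) in frame 2.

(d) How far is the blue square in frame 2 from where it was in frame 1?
3.3

The blue square moved from (9.9, 1.9) to (7.3, 3.9), a distance of √(2.6² + 2.0²) ≈ 3.3.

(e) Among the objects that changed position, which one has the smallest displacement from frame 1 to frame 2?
the cyan star

(moved 0.6)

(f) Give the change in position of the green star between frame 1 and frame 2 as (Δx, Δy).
(3.7, 2.0)

The green star was at (5.3, 2.6) in frame 1 and (9.0, 4.6) in frame 2.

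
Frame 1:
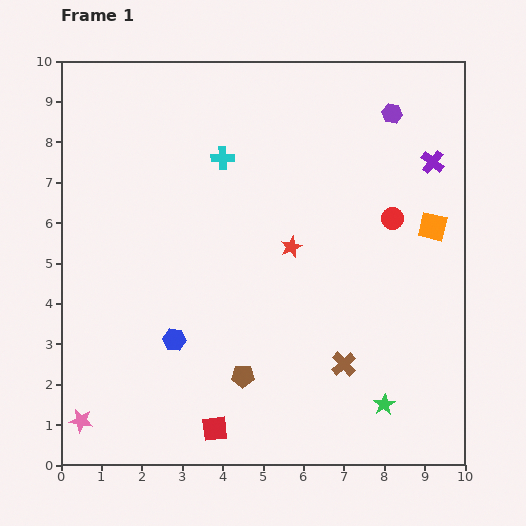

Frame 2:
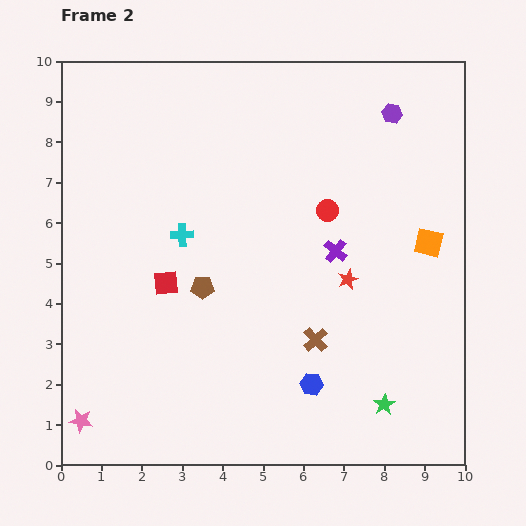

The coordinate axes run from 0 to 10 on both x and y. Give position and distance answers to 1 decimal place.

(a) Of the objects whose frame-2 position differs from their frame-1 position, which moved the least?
the orange square

(moved 0.4)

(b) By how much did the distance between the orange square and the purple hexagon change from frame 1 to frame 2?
+0.3

Distance in frame 1: 3.0. Distance in frame 2: 3.3.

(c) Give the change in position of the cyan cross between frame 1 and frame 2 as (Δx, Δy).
(-1.0, -1.9)

The cyan cross was at (4.0, 7.6) in frame 1 and (3.0, 5.7) in frame 2.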